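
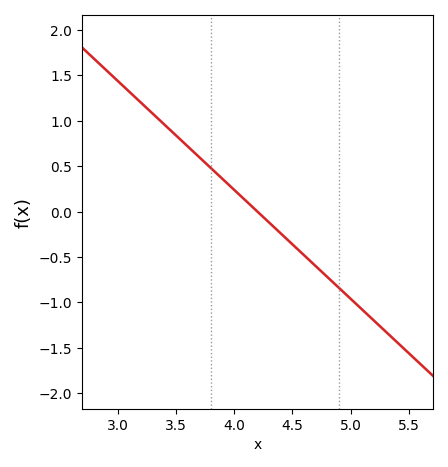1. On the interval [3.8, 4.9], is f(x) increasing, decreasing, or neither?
decreasing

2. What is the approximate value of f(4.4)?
-0.25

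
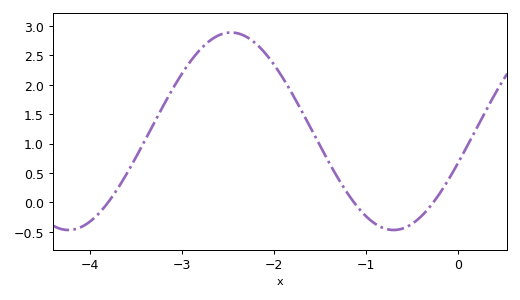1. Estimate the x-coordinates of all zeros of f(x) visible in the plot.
-3.8, -1.13, -0.272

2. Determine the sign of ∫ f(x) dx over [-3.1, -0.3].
positive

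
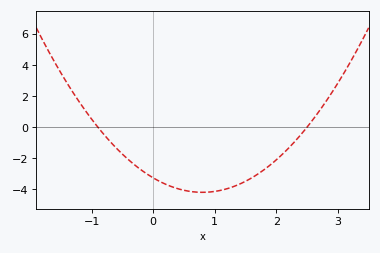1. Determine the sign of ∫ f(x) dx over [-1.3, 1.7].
negative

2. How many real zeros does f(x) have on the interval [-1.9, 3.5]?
2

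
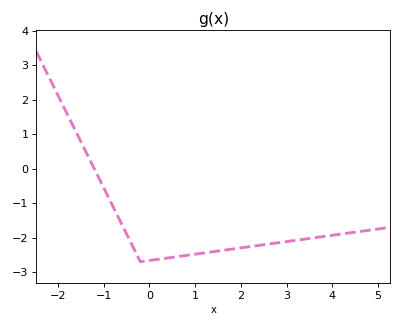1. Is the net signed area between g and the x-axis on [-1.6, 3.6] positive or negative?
negative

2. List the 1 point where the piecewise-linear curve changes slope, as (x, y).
(-0.2, -2.7)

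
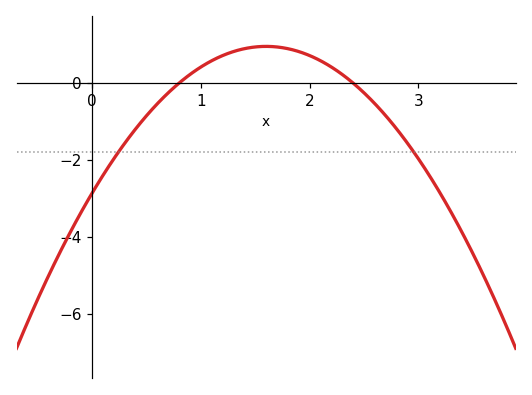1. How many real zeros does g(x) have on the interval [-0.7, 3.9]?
2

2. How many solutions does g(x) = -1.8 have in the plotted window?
2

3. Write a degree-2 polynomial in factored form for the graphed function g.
y = -1.49(x - 0.8)(x - 2.4)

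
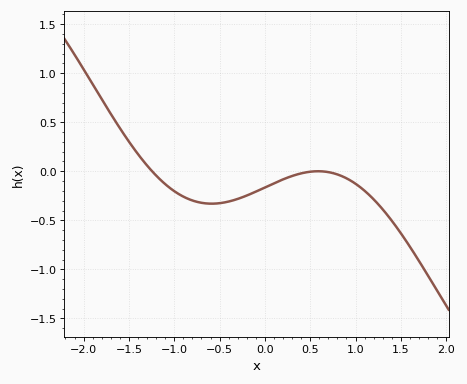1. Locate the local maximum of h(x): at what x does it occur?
0.6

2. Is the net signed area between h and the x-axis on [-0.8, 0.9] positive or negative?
negative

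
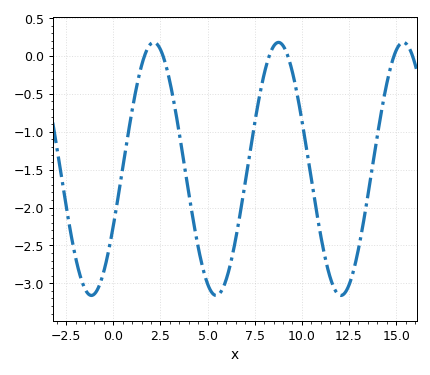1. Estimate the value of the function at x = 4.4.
-2.4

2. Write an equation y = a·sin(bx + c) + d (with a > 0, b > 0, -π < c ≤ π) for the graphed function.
y = 1.67sin(0.95x - 0.47) - 1.49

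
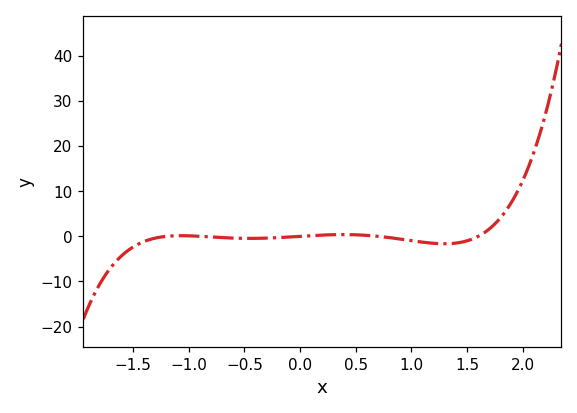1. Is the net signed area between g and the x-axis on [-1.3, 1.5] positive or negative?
negative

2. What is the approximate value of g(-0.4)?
0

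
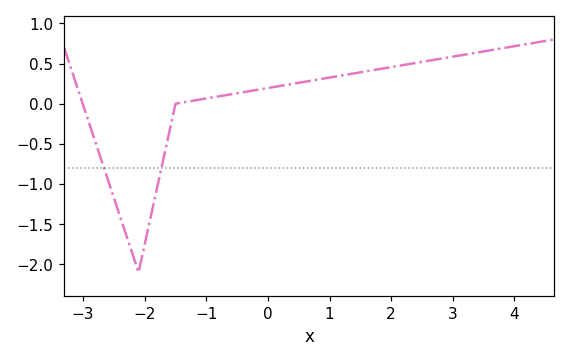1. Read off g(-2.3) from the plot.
-1.65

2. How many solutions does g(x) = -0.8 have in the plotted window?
2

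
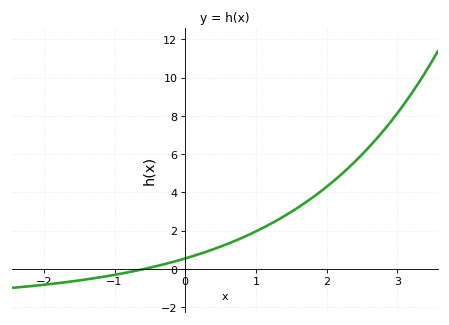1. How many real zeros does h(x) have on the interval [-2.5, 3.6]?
1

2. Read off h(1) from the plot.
1.95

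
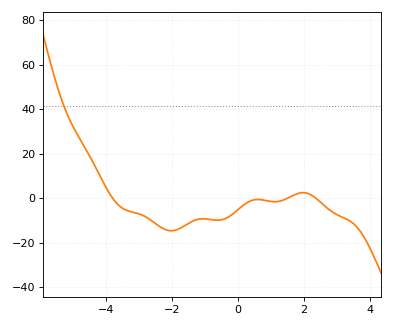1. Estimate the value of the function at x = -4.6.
21.9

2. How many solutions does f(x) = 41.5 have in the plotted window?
1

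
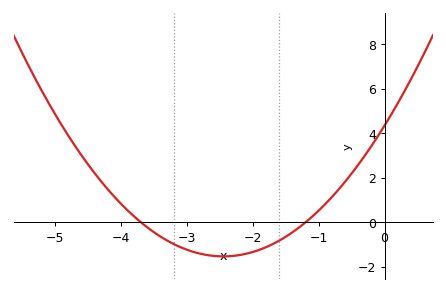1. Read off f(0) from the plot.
4.35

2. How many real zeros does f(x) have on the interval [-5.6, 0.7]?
2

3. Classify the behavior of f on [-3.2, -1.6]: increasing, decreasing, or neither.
neither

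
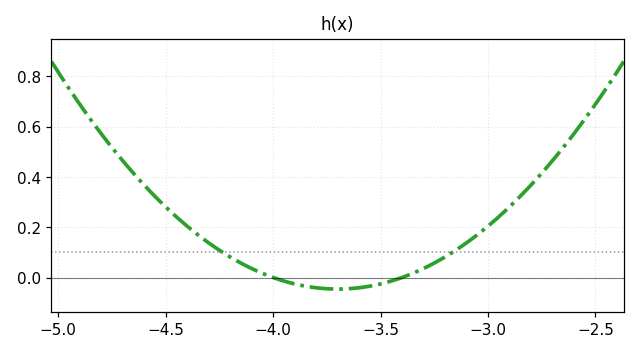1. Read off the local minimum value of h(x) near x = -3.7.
-0.04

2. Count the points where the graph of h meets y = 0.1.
2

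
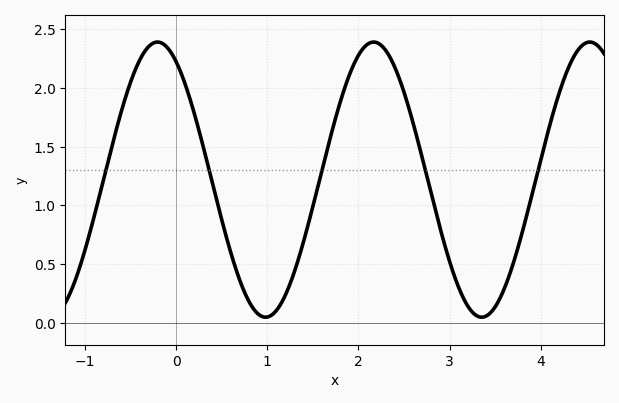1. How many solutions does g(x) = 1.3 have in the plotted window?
5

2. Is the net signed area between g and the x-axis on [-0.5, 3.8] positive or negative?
positive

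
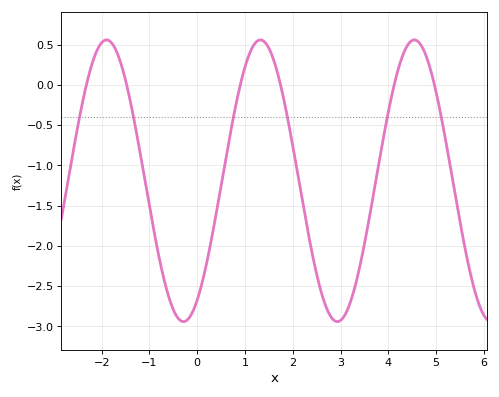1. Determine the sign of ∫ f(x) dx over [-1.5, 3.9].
negative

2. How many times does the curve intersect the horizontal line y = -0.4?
6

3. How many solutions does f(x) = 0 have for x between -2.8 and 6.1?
6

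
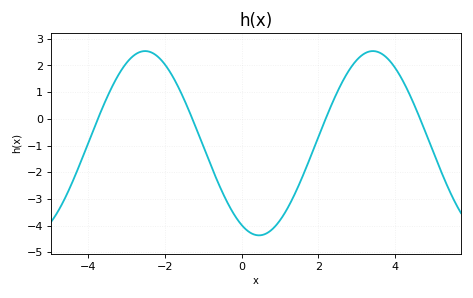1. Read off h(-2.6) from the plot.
2.5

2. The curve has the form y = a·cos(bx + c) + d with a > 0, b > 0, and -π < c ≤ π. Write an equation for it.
y = 3.45cos(1.1x + 2.7) - 0.91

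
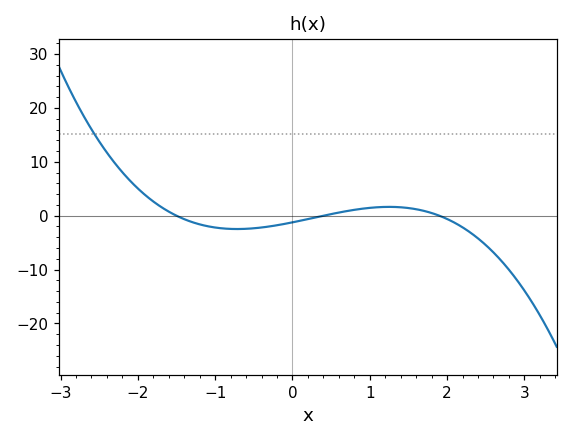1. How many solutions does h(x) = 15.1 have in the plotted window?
1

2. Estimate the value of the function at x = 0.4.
0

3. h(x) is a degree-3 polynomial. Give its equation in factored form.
y = -1.08(x + 1.5)(x - 0.4)(x - 1.9)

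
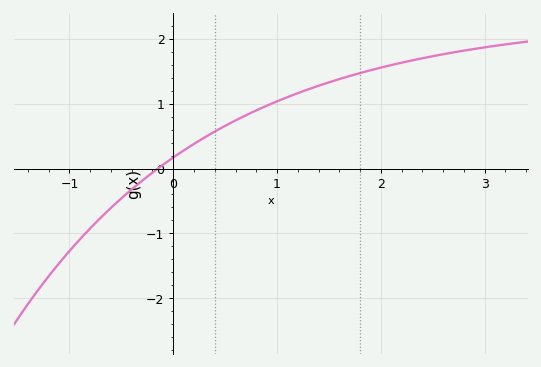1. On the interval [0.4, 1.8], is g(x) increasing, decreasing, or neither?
increasing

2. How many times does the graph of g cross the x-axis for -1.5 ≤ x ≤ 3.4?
1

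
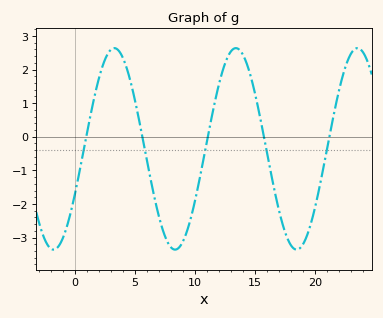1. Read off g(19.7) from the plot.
-2.54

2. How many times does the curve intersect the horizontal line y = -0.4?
5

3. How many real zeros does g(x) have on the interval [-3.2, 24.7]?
5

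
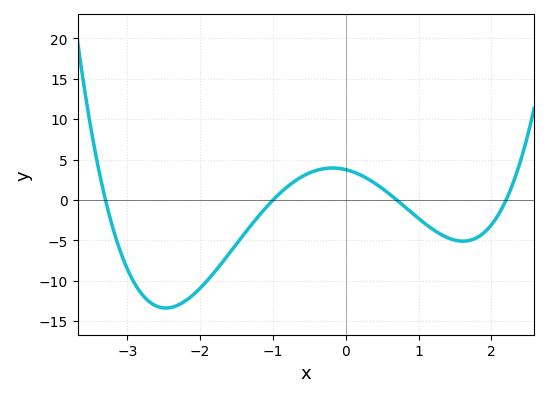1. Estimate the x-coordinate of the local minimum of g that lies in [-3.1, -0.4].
-2.47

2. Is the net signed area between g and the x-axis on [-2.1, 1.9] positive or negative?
negative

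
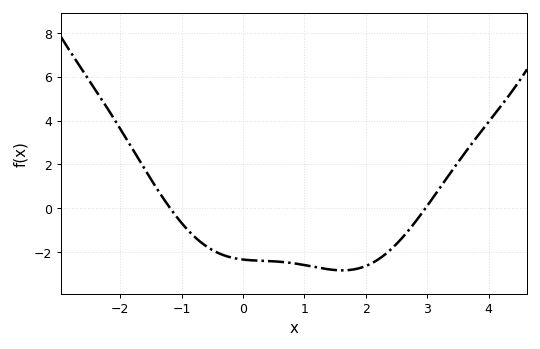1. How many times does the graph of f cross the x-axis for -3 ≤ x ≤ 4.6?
2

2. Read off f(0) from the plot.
-2.4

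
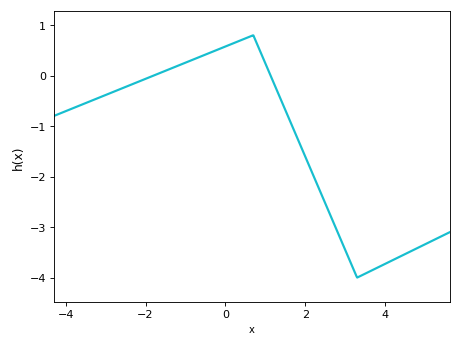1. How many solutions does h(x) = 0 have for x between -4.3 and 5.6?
2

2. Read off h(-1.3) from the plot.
0.2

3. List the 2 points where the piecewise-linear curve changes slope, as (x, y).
(0.7, 0.8); (3.3, -4)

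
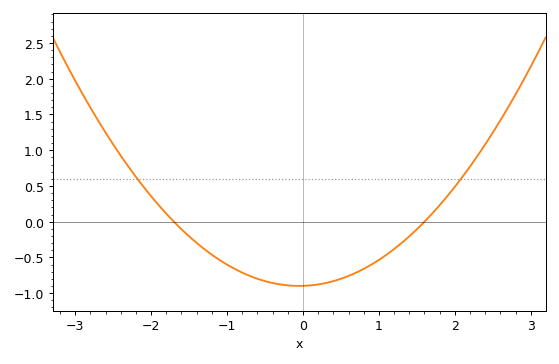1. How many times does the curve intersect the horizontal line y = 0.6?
2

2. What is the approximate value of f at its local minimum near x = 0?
-0.9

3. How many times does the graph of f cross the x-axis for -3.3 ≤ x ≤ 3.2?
2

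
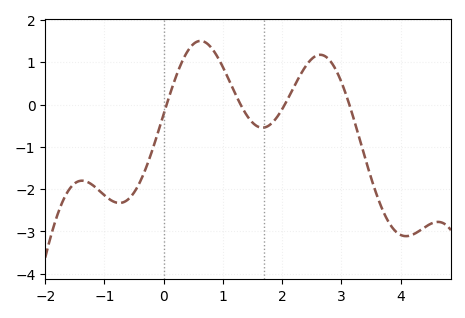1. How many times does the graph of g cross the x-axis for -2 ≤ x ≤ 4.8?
4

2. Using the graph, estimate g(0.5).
1.4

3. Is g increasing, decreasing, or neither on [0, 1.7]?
neither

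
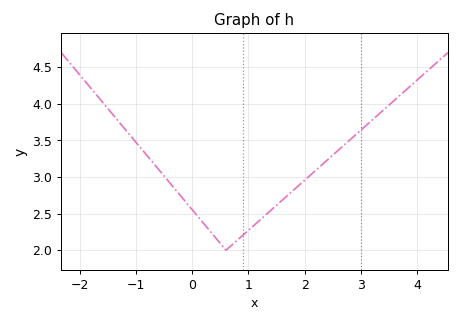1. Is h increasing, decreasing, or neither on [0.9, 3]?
increasing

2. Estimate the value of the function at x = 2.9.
3.55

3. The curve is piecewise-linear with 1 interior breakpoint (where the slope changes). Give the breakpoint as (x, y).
(0.6, 2)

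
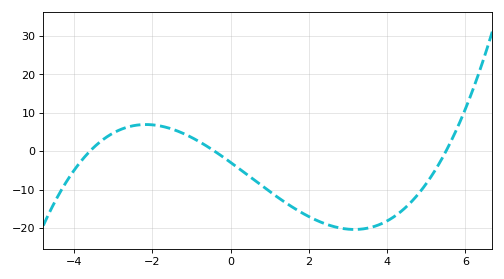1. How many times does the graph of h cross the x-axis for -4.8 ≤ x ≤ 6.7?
3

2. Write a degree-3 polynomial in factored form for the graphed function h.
y = 0.36(x + 3.6)(x + 0.4)(x - 5.5)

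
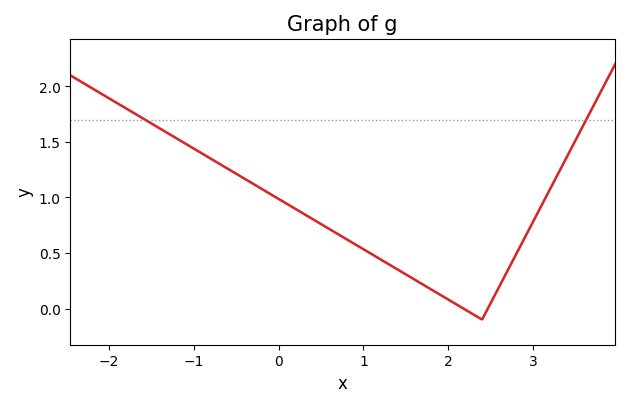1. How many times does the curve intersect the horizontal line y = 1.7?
2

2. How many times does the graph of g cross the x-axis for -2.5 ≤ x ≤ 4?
2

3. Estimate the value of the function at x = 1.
0.534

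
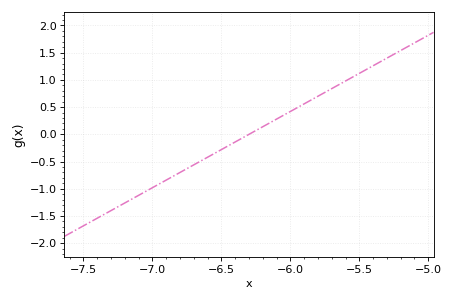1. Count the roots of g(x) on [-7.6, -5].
1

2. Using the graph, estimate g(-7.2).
-1.26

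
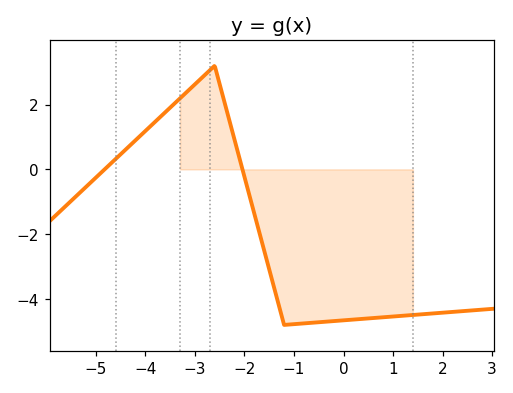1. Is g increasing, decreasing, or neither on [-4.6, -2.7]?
increasing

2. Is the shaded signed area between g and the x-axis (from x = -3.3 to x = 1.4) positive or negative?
negative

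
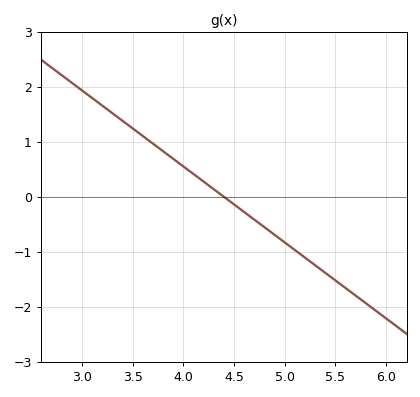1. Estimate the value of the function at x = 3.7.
1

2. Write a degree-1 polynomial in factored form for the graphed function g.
y = -1.38(x - 4.4)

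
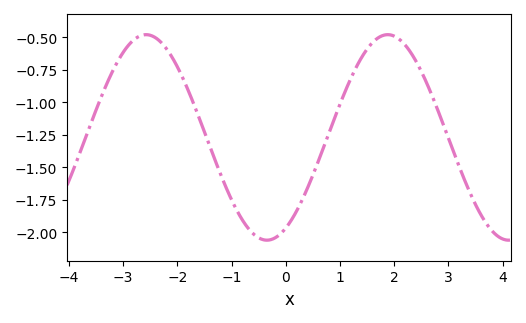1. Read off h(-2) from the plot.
-0.72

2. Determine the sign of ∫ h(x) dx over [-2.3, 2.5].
negative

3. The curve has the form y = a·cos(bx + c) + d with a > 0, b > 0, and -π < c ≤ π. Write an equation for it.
y = 0.79cos(1.4x - 2.7) - 1.27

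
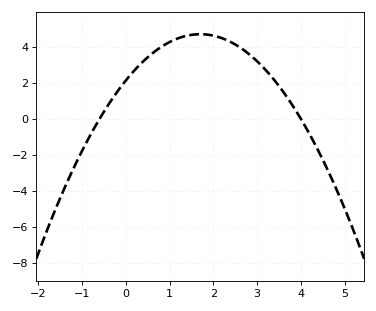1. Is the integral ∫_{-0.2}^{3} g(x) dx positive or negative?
positive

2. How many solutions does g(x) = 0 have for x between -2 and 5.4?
2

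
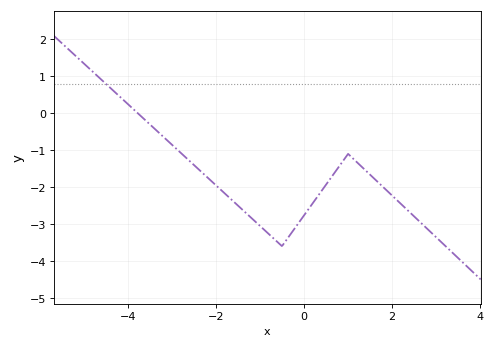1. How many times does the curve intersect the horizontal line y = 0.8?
1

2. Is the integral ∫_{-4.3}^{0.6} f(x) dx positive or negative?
negative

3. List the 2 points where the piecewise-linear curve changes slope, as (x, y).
(-0.5, -3.6); (1, -1.1)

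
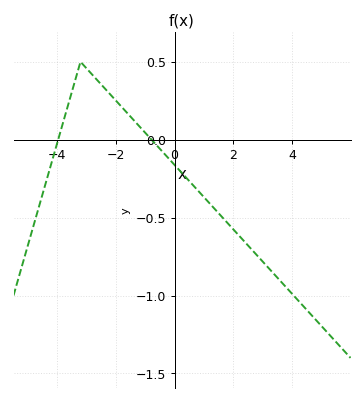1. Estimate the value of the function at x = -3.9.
0.05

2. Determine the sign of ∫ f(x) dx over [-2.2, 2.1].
negative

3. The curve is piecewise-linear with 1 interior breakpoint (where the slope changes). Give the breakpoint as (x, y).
(-3.2, 0.5)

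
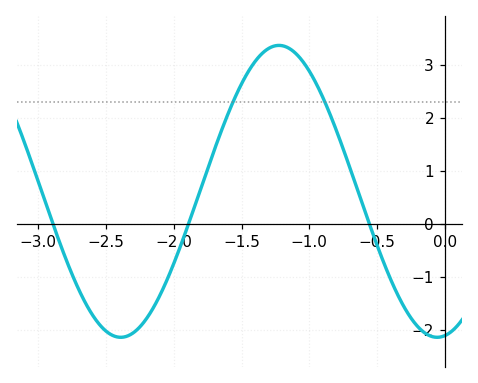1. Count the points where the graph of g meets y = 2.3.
2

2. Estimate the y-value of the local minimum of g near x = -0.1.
-2.14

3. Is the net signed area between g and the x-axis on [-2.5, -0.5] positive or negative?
positive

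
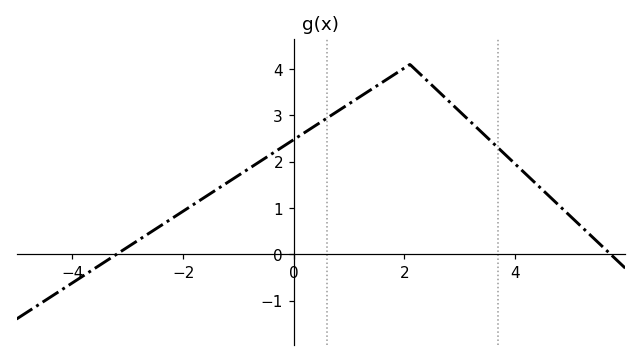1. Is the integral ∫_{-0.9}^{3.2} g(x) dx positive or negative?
positive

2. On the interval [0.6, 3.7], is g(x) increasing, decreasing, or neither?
neither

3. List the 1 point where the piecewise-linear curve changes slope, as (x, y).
(2.1, 4.1)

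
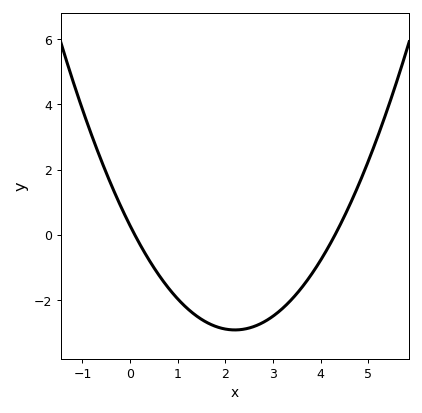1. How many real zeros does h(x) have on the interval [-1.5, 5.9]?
2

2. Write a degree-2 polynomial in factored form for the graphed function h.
y = 0.66(x - 0.1)(x - 4.3)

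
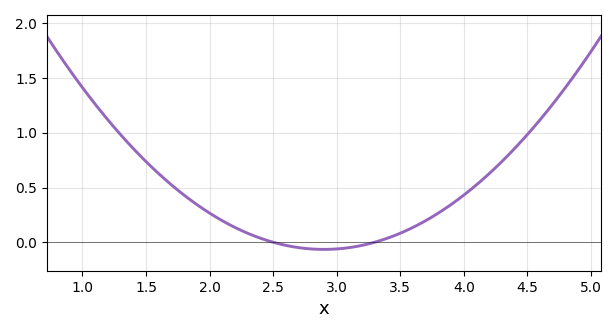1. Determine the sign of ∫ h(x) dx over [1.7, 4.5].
positive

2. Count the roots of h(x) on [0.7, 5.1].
2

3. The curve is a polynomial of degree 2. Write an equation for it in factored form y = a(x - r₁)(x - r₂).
y = 0.41(x - 2.5)(x - 3.3)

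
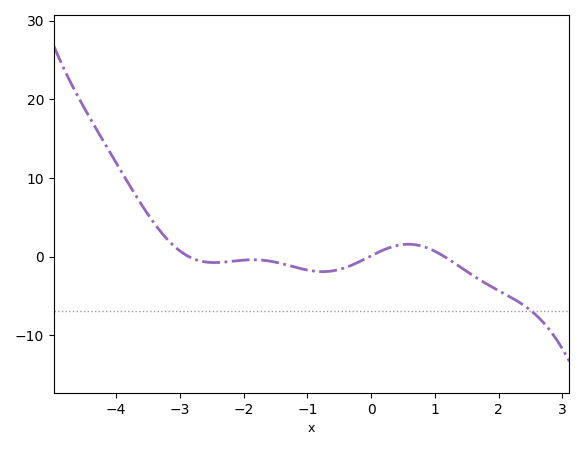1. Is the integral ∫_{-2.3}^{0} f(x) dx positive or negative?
negative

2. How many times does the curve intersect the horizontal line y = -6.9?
1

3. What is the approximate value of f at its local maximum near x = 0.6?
2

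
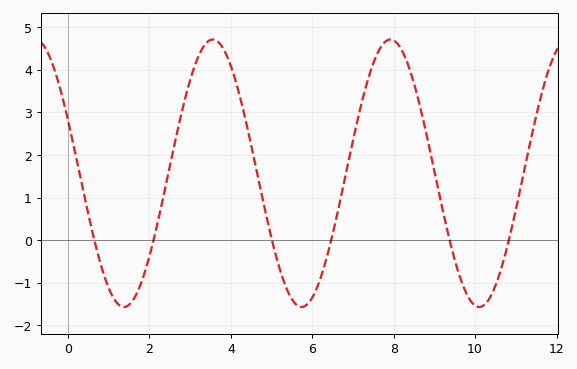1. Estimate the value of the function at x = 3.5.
4.7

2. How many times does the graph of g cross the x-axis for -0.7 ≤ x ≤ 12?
6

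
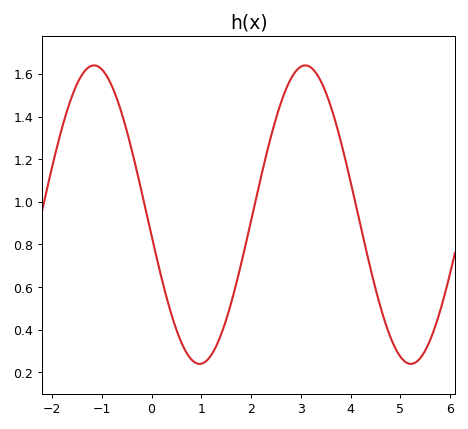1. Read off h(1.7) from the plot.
0.62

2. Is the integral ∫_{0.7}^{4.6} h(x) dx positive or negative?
positive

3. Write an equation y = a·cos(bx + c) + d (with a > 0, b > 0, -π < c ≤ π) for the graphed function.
y = 0.7cos(1.5x + 1.7) + 0.94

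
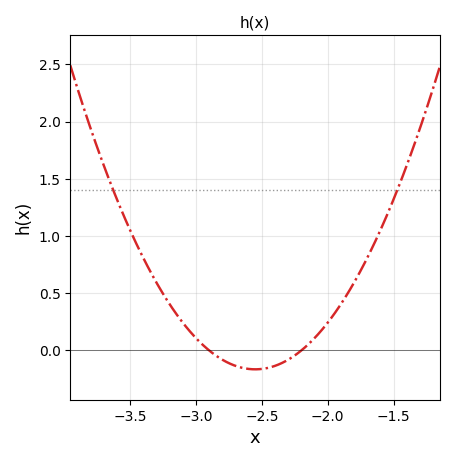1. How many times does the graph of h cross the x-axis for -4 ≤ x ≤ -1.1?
2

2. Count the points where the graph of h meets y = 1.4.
2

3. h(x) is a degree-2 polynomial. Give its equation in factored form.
y = 1.35(x + 2.9)(x + 2.2)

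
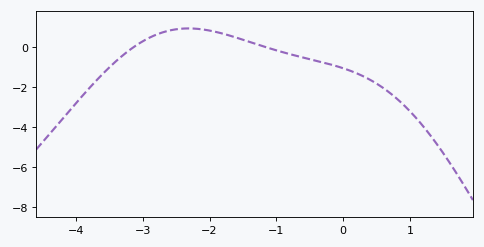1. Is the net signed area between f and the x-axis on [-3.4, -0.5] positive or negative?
positive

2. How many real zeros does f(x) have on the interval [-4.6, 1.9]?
2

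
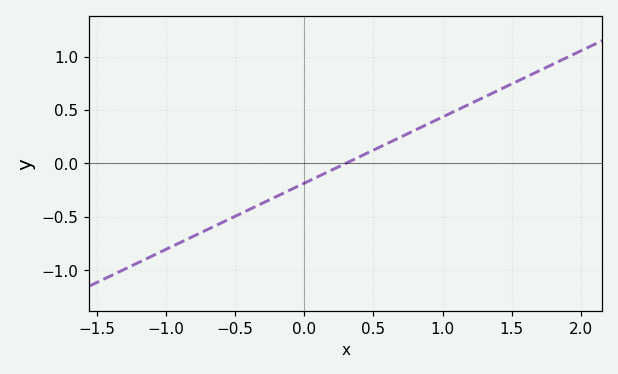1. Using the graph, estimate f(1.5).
0.744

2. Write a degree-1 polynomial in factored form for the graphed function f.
y = 0.62(x - 0.3)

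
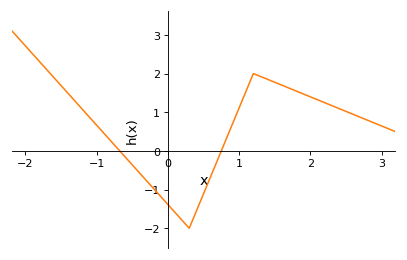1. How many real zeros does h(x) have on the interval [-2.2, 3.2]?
2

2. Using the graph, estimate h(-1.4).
1.5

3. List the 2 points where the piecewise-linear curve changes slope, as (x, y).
(0.3, -2); (1.2, 2)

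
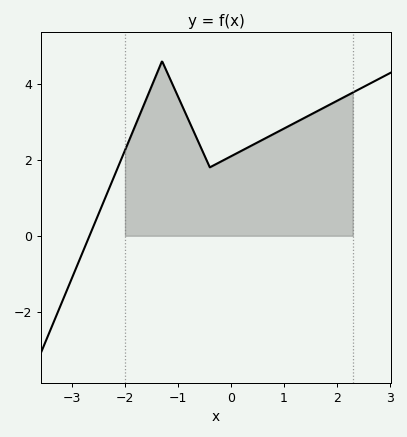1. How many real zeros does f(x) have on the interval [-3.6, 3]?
1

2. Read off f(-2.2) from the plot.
1.6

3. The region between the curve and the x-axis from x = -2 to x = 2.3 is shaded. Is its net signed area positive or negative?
positive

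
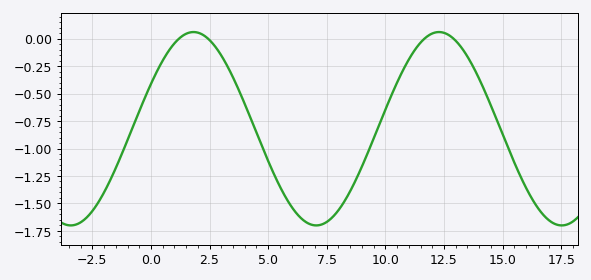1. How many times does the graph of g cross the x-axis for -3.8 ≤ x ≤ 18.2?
4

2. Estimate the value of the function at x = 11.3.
-0.09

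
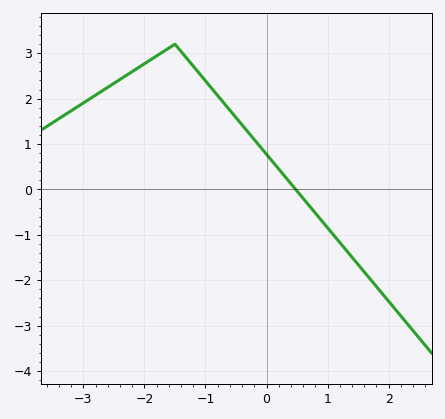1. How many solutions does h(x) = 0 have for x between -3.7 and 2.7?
1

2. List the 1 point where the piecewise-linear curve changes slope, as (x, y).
(-1.5, 3.2)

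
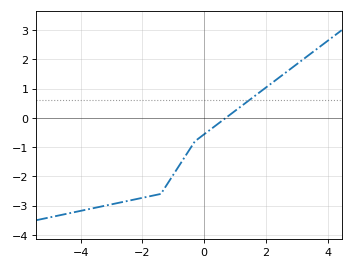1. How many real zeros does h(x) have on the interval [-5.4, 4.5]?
1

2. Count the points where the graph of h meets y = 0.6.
1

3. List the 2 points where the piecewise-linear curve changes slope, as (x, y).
(-1.4, -2.6); (-0.3, -0.8)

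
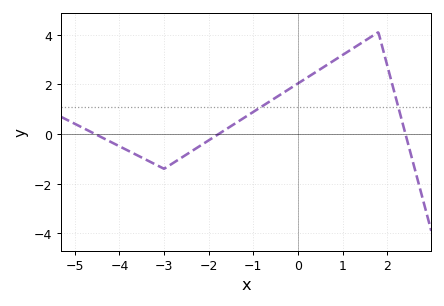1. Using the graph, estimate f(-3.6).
-0.856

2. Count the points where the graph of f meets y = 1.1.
2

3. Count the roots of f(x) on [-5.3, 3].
3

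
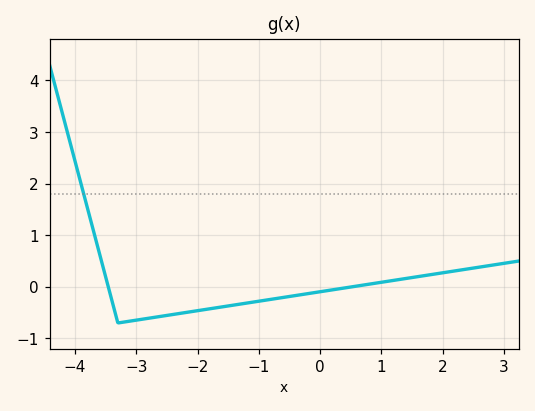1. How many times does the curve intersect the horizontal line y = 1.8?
1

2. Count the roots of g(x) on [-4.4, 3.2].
2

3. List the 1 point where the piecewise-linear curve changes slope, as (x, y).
(-3.3, -0.7)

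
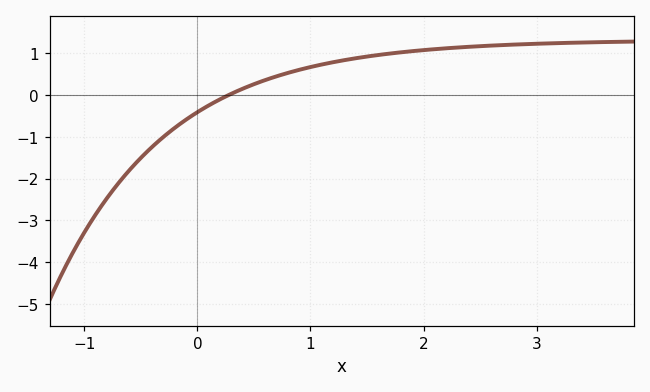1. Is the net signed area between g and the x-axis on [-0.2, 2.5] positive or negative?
positive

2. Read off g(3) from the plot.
1.23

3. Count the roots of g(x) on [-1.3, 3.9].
1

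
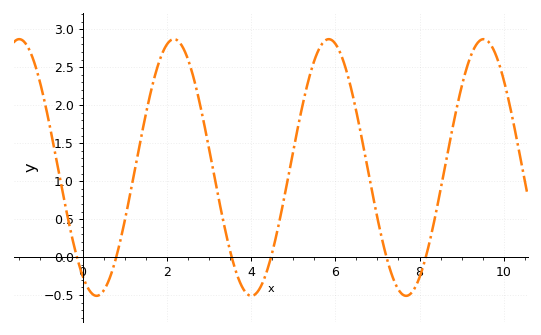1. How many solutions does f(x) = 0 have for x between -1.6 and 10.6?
6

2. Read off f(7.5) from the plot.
-0.429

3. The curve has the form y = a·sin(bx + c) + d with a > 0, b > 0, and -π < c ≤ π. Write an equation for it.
y = 1.69sin(1.71x - 2.14) + 1.18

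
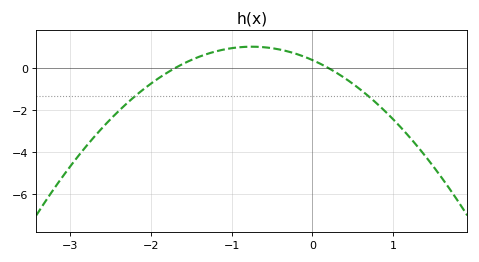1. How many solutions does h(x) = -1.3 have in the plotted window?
2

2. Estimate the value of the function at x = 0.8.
-1.6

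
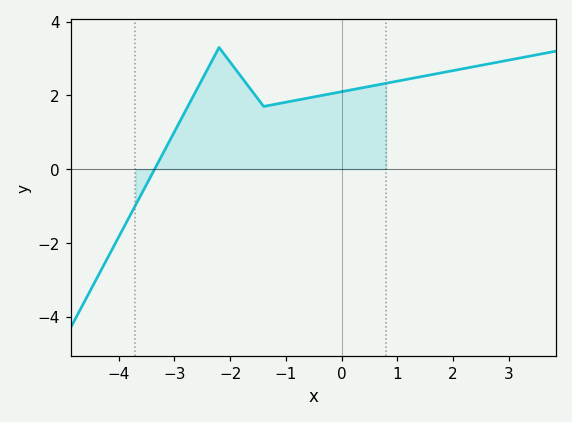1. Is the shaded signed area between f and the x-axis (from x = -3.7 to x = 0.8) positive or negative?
positive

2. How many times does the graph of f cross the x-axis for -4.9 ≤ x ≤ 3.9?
1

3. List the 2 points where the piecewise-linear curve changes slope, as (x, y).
(-2.2, 3.3); (-1.4, 1.7)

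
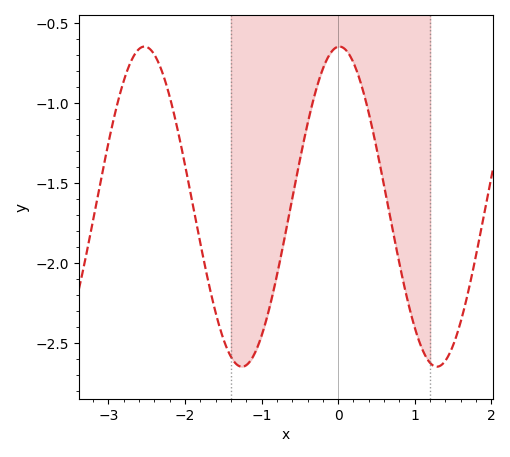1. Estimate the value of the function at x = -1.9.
-1.63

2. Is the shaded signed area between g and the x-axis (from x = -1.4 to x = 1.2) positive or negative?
negative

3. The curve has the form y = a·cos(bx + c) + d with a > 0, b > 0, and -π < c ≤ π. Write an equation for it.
y = 1cos(2.47x - 0.04) - 1.65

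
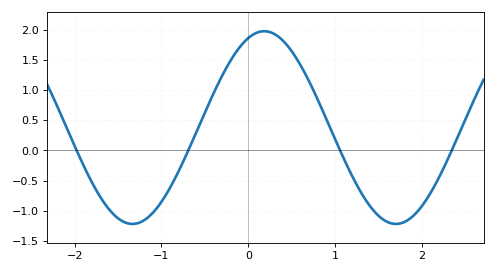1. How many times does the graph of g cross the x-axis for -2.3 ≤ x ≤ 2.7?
4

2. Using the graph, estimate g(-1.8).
-0.55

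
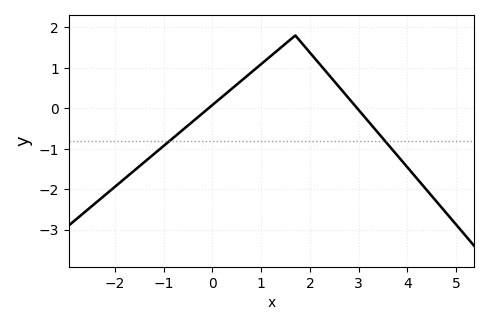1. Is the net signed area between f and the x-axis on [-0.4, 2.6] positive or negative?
positive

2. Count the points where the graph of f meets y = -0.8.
2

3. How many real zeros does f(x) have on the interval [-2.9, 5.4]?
2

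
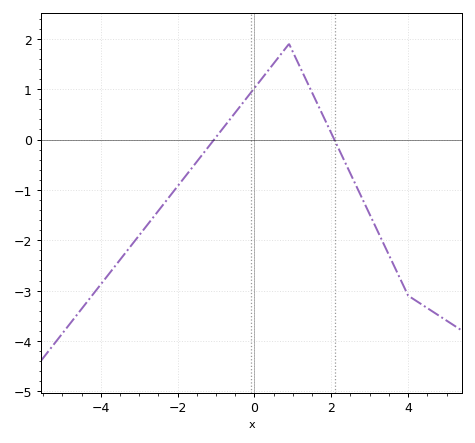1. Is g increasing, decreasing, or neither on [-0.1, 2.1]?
neither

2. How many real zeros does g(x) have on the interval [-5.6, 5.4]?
2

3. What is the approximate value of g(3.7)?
-2.62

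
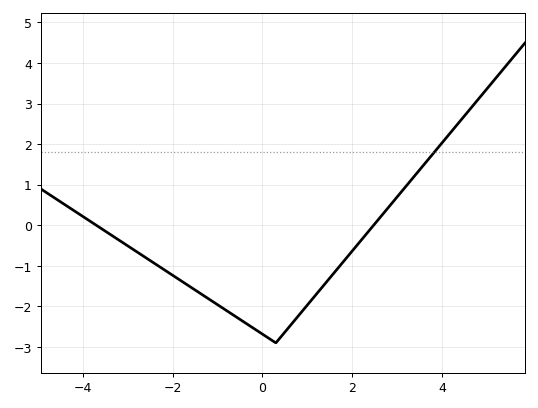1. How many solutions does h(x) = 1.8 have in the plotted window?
1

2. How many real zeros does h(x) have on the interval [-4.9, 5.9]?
2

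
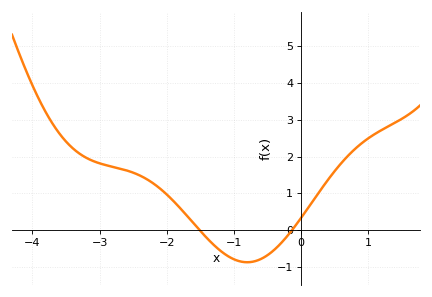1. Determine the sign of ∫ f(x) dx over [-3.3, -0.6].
positive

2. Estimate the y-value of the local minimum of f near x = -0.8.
-0.87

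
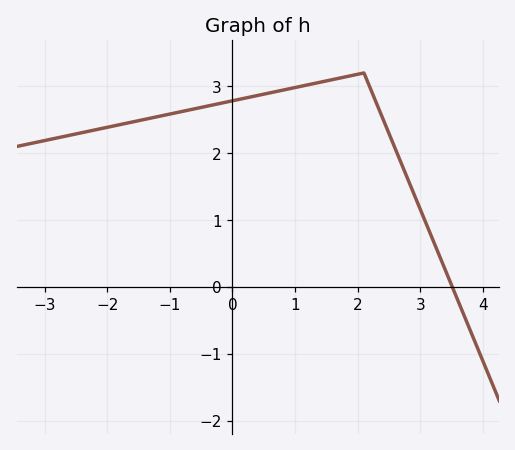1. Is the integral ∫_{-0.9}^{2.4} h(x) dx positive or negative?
positive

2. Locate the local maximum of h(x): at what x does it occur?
2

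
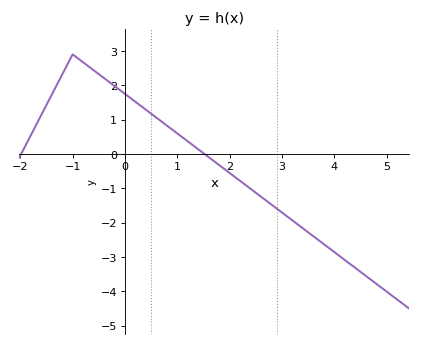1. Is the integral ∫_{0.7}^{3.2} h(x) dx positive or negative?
negative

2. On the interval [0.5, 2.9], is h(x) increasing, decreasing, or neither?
decreasing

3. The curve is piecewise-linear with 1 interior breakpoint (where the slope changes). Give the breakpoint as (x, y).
(-1, 2.9)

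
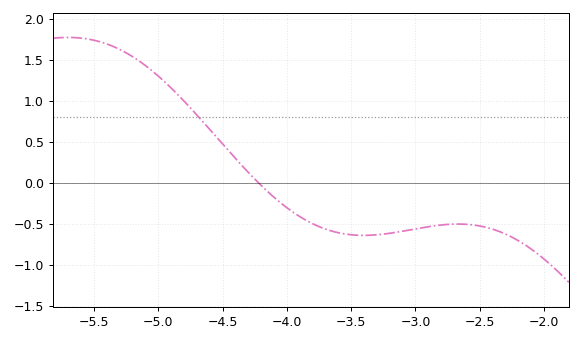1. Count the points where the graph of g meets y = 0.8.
1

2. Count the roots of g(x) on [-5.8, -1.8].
1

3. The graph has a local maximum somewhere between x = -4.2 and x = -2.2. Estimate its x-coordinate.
-2.67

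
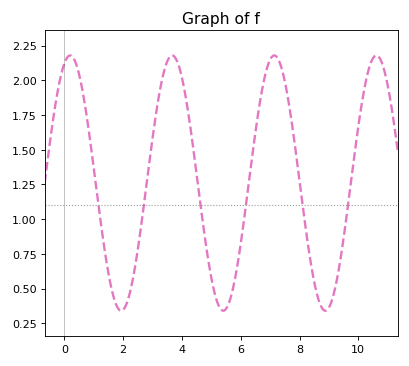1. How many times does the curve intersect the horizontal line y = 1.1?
6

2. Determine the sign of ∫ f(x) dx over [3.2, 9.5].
positive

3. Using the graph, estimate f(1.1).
1.21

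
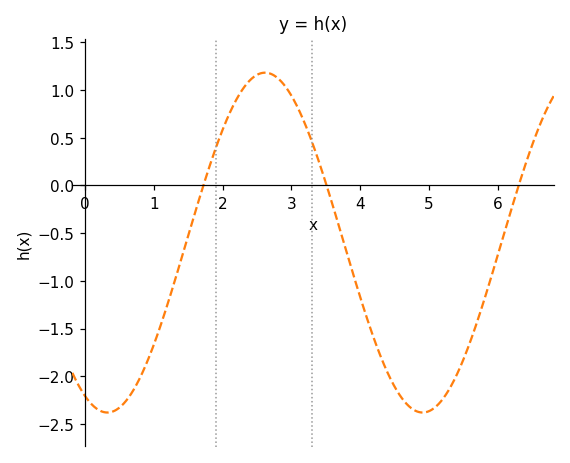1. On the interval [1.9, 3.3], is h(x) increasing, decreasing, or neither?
neither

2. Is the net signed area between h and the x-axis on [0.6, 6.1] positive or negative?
negative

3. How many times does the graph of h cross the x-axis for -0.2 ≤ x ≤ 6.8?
3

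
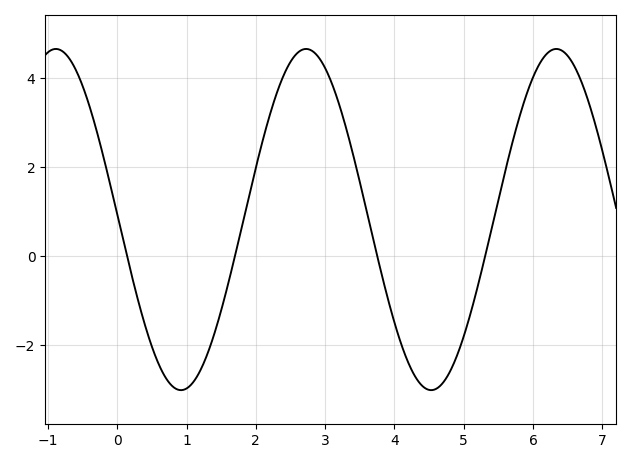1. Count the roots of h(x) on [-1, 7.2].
4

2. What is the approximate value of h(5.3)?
0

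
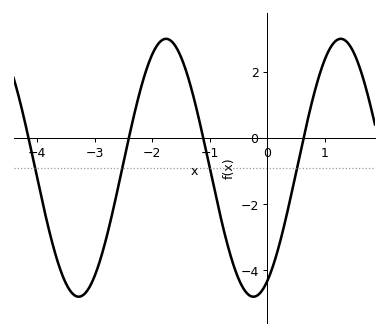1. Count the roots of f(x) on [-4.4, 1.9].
4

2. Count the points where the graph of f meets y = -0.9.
4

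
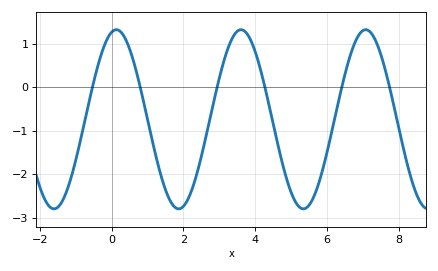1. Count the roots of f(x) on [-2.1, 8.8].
6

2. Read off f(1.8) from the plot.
-2.78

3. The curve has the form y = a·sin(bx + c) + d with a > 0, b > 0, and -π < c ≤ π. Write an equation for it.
y = 2.06sin(1.81x + 1.33) - 0.74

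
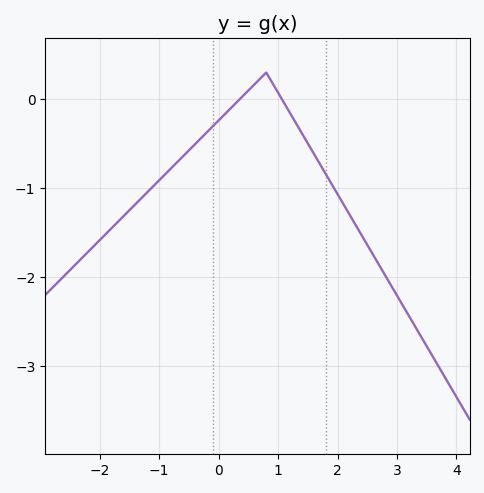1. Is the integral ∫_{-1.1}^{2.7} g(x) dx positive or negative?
negative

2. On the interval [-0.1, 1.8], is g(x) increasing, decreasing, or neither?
neither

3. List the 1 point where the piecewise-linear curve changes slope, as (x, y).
(0.8, 0.3)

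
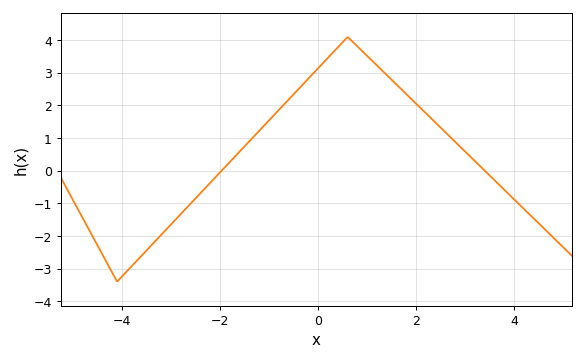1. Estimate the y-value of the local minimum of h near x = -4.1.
-3.4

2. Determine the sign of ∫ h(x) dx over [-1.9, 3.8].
positive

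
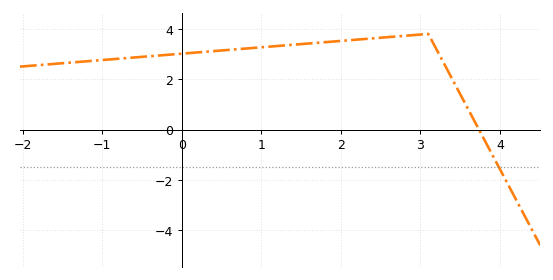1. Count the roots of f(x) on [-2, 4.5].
1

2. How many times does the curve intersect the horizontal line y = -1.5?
1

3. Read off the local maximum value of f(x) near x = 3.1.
3.8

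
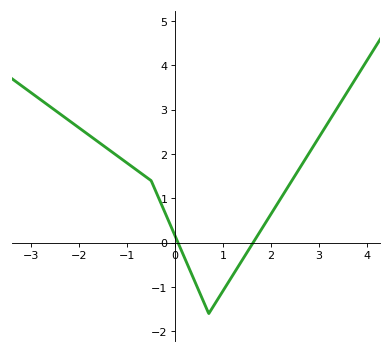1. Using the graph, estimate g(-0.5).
1.4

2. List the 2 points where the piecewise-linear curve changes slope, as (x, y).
(-0.5, 1.4); (0.7, -1.6)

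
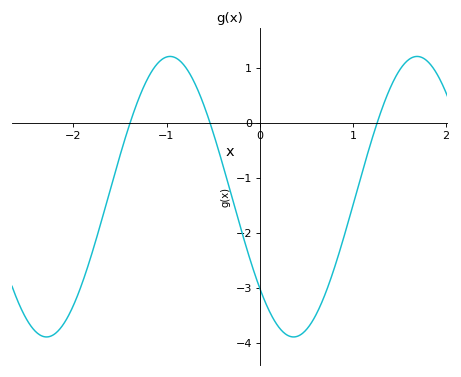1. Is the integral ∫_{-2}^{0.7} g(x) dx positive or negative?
negative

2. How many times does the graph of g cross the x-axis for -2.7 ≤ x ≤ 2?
3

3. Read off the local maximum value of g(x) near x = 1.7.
1.2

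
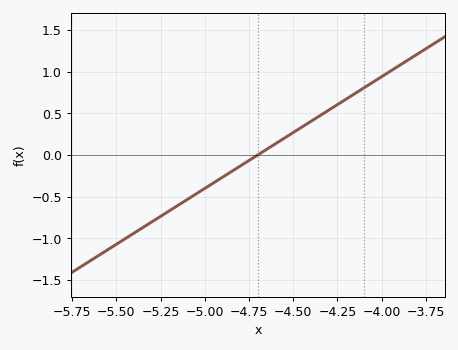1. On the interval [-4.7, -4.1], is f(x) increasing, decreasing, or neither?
increasing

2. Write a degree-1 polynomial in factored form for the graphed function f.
y = 1.34(x + 4.7)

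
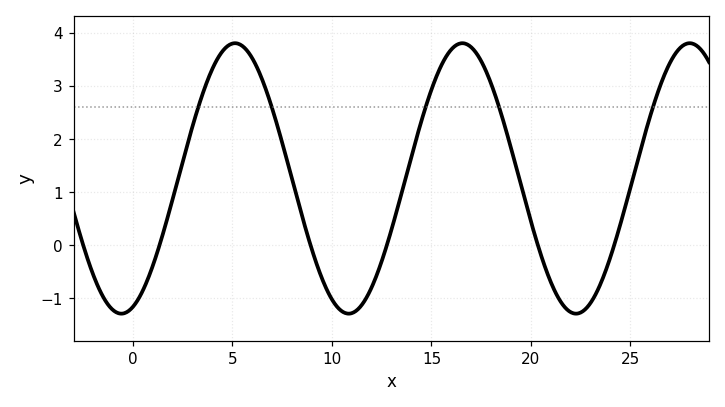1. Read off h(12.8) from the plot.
0.054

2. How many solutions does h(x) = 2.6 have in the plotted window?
5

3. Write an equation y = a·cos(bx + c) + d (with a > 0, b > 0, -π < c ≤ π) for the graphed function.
y = 2.55cos(0.55x - 2.82) + 1.26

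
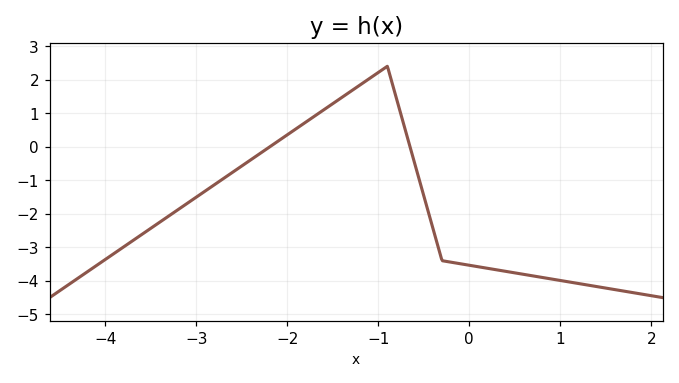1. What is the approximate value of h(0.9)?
-3.9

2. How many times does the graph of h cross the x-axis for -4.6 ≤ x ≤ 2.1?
2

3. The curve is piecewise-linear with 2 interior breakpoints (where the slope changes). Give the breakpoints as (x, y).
(-0.9, 2.4); (-0.3, -3.4)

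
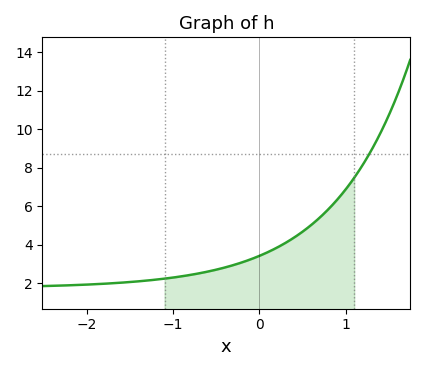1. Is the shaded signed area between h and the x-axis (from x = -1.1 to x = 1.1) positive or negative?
positive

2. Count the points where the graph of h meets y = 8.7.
1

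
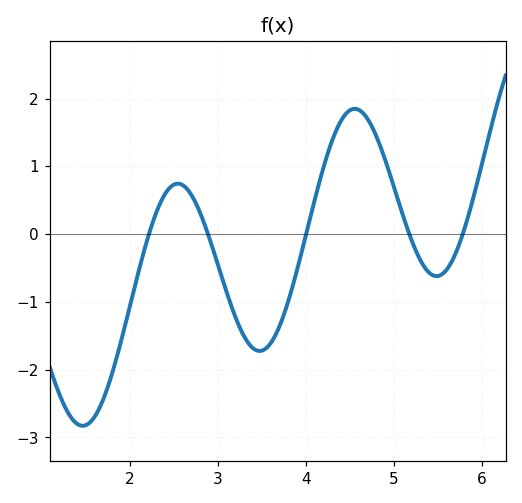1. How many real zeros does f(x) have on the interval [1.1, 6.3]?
5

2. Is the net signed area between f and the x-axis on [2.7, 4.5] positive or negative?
negative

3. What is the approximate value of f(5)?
0.7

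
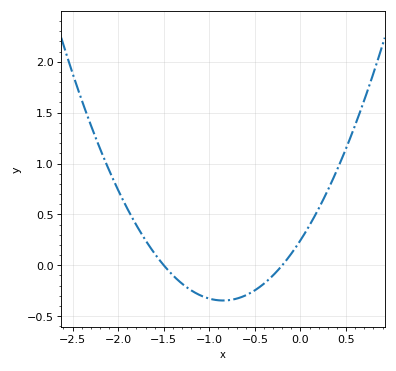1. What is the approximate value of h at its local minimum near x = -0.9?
-0.35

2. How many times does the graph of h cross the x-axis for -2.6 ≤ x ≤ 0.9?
2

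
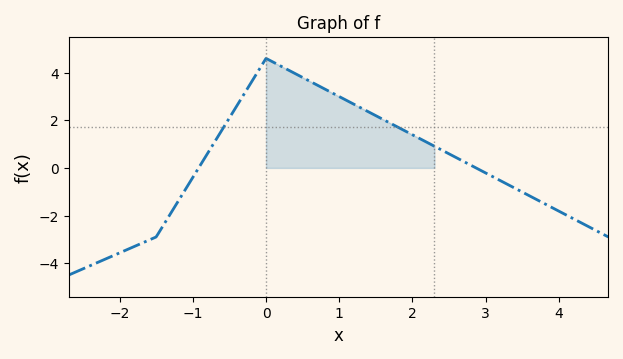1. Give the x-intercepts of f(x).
-0.9, 2.9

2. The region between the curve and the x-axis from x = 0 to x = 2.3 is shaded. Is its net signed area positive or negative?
positive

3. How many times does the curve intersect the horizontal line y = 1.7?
2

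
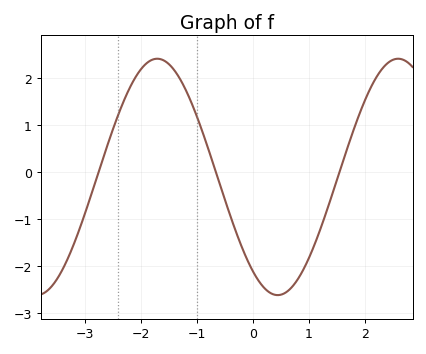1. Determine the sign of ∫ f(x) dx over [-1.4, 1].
negative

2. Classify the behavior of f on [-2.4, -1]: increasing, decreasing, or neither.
neither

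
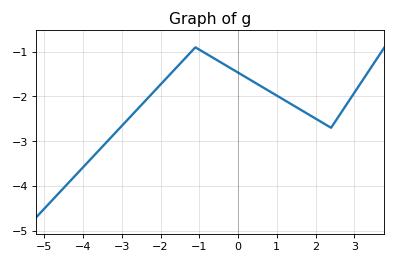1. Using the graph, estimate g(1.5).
-2.2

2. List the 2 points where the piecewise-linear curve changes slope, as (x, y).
(-1.1, -0.9); (2.4, -2.7)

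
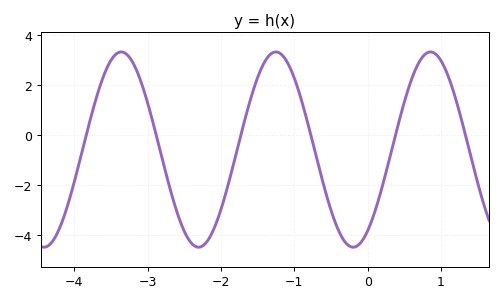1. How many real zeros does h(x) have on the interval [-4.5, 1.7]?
6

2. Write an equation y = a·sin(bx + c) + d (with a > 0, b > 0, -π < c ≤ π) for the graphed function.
y = 3.91sin(3x - 0.98) - 0.58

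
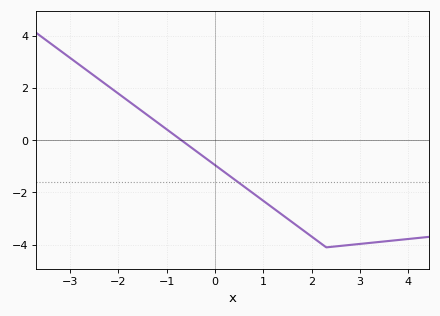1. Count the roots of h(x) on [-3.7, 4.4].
1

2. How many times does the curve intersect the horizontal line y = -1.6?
1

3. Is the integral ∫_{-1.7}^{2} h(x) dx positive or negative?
negative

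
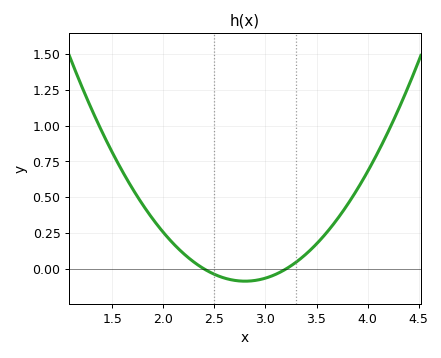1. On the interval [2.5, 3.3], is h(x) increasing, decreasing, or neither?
neither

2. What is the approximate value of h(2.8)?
-0.08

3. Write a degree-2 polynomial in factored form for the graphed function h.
y = 0.53(x - 2.4)(x - 3.2)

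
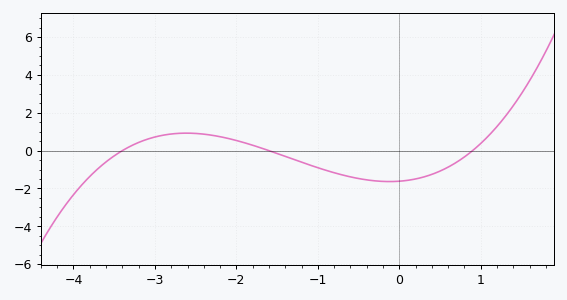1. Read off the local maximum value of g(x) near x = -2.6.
0.924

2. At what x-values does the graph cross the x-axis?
-3.4, -1.6, 0.9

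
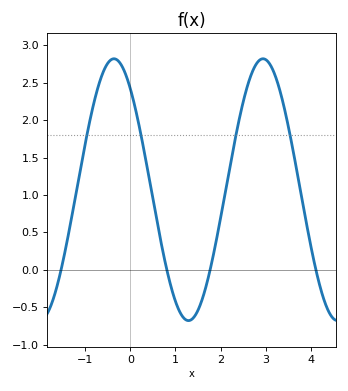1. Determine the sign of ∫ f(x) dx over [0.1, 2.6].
positive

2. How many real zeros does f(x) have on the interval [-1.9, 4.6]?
4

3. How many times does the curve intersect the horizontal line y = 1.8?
4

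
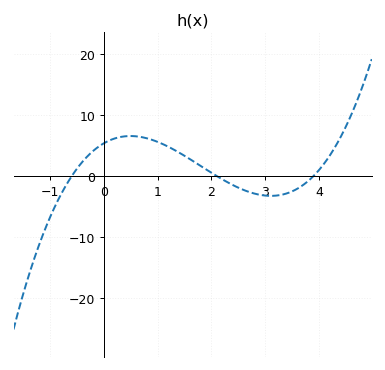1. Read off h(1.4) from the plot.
4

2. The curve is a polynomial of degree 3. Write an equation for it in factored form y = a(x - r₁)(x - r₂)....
y = 1.1(x + 0.6)(x - 2.1)(x - 3.9)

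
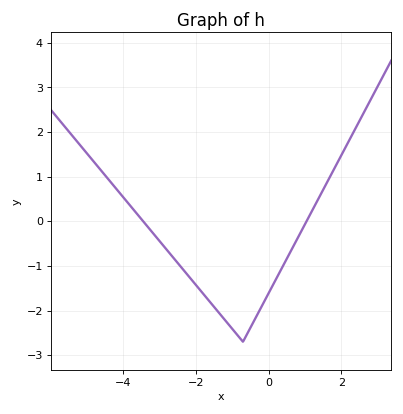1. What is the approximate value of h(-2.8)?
-0.63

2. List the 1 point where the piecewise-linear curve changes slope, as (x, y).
(-0.7, -2.7)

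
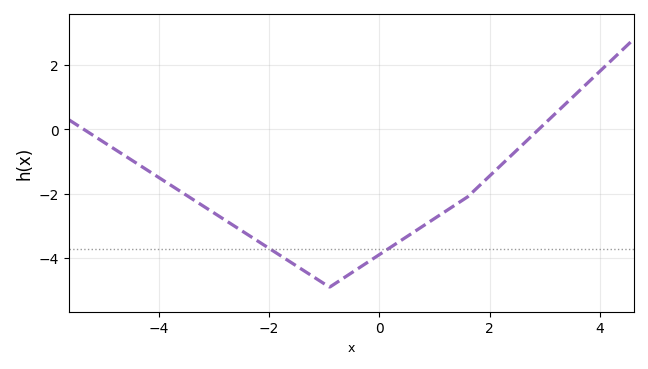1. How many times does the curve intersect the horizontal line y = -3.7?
2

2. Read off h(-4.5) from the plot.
-0.942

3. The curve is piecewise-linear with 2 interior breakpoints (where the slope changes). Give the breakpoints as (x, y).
(-0.9, -4.9); (1.6, -2.1)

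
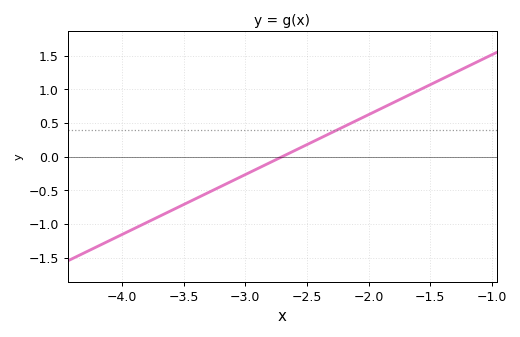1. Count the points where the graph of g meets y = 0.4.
1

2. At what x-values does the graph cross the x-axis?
-2.7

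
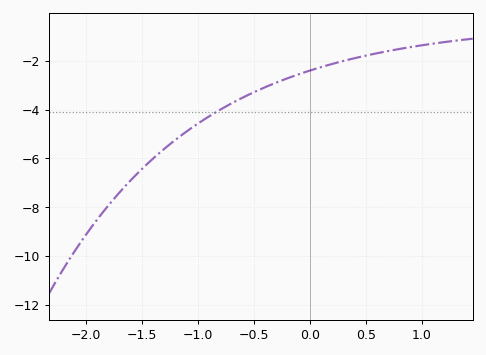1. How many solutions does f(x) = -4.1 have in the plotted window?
1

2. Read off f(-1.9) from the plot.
-8.4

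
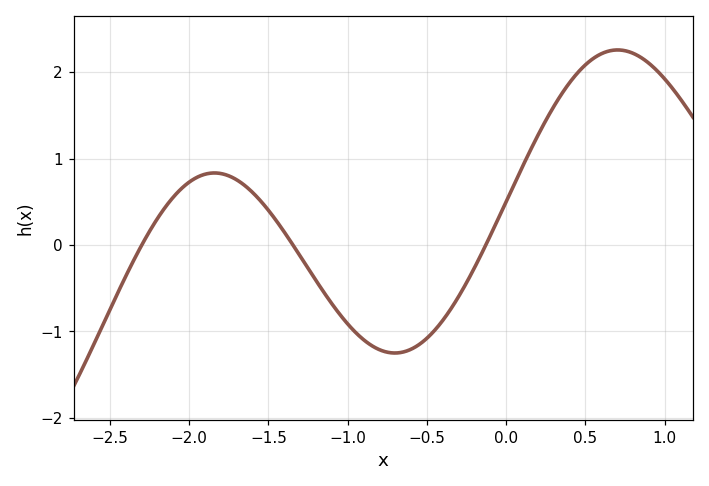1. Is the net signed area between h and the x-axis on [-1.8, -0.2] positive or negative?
negative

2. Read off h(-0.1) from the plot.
0.1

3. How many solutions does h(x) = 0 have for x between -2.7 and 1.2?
3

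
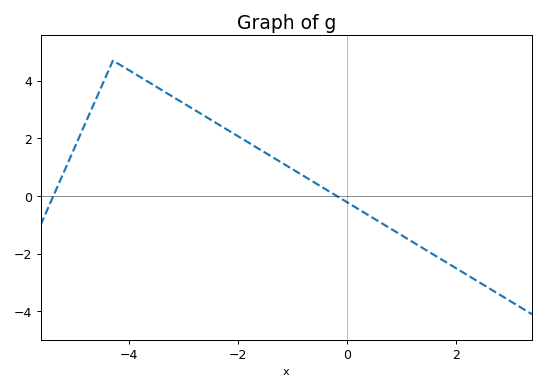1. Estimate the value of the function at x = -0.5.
0.4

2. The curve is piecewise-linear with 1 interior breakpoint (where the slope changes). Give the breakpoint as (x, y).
(-4.3, 4.7)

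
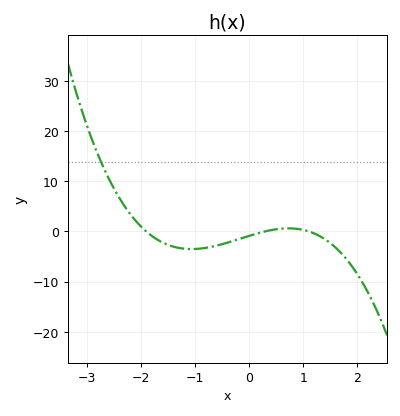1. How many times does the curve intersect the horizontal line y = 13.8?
1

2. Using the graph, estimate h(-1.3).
-3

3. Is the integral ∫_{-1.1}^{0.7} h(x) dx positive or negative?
negative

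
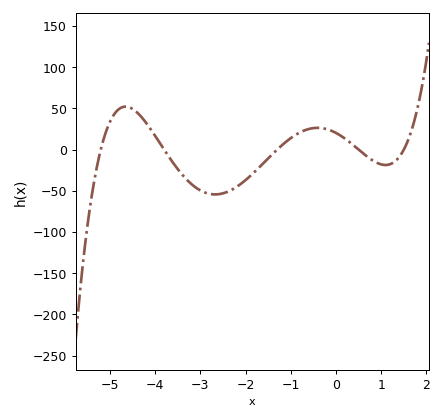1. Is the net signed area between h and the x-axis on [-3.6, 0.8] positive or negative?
negative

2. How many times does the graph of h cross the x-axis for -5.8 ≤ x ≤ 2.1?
5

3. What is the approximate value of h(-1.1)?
10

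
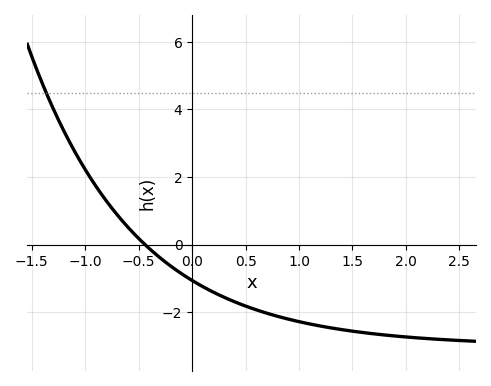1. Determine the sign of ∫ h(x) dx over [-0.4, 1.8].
negative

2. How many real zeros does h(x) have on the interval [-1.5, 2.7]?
1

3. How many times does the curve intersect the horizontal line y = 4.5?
1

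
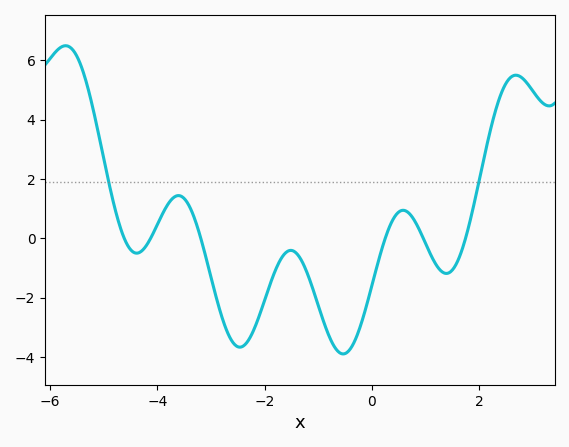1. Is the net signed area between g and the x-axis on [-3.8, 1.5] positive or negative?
negative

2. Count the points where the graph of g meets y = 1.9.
2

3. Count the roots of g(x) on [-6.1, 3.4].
6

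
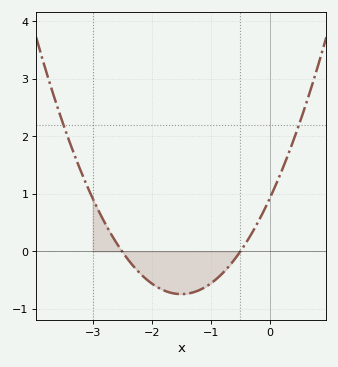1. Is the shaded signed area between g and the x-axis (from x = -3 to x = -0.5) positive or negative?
negative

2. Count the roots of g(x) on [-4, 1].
2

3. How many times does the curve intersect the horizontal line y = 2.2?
2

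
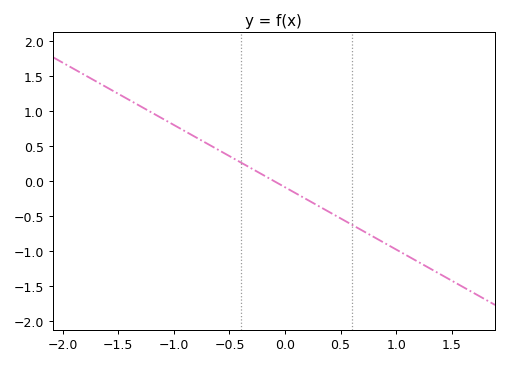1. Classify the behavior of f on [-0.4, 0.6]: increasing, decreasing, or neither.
decreasing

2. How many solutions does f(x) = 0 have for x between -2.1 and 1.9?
1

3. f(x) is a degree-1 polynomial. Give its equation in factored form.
y = -0.89(x + 0.1)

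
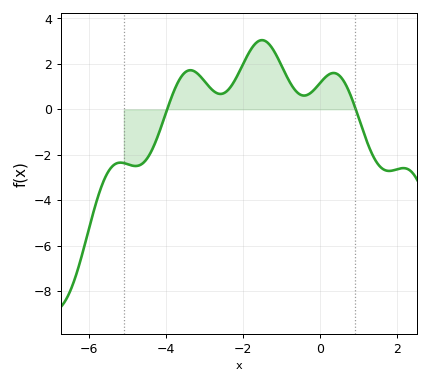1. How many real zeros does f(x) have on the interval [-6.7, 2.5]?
2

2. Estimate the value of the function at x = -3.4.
1.72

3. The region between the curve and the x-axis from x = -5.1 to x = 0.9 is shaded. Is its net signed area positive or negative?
positive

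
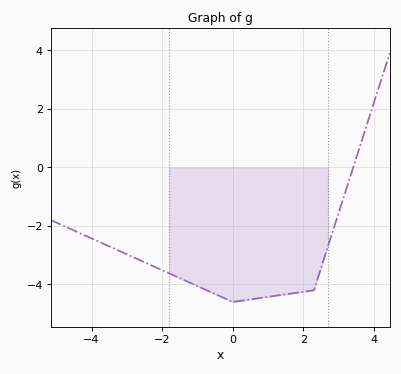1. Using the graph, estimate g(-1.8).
-3.62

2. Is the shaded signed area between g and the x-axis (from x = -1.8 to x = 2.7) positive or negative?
negative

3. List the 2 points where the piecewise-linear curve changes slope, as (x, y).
(0, -4.6); (2.3, -4.2)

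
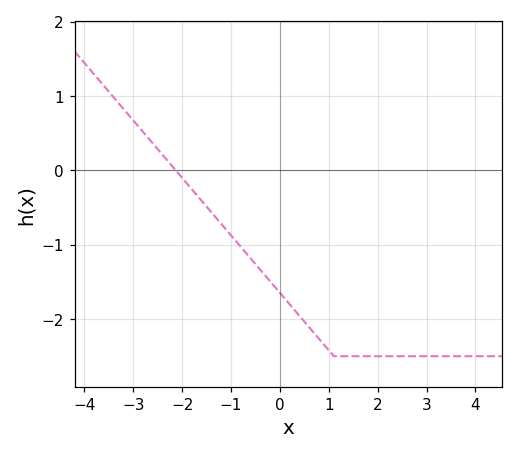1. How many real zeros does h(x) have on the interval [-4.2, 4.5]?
1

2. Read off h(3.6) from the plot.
-2.5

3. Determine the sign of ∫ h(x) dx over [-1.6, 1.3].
negative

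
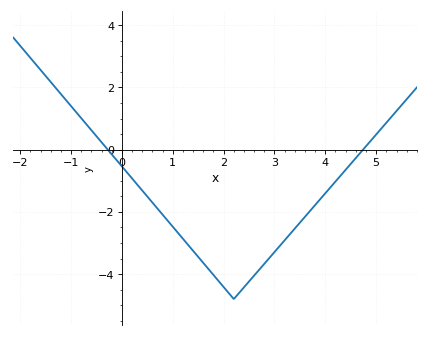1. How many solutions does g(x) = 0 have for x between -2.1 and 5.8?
2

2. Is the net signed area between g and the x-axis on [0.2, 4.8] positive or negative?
negative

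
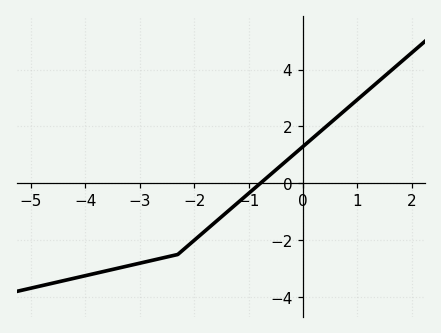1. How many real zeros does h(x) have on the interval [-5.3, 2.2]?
1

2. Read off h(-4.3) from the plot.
-3.38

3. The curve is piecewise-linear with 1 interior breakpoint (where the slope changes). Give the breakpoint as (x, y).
(-2.3, -2.5)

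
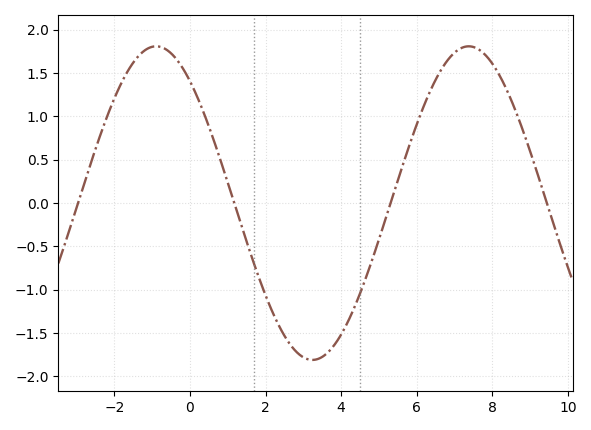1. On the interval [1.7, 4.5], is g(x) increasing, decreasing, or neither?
neither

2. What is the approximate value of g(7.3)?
1.8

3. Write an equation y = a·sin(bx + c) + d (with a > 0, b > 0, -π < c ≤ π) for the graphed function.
y = 1.81sin(0.76x + 2.2) + 0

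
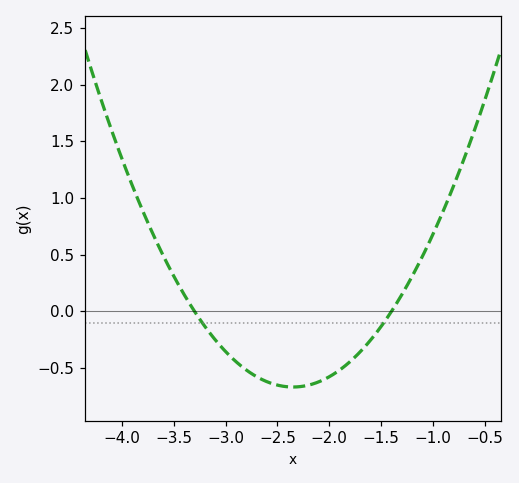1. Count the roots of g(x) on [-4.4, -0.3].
2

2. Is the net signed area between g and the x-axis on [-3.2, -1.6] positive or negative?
negative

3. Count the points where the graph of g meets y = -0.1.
2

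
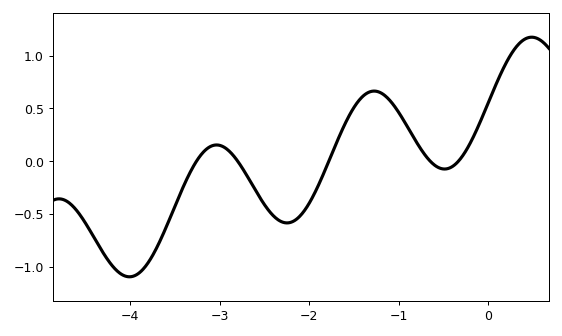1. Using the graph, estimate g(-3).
0.15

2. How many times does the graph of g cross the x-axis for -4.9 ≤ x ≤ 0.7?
5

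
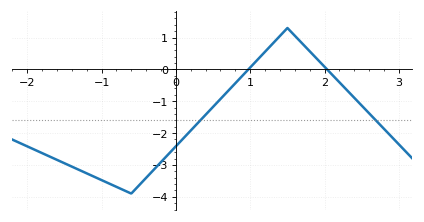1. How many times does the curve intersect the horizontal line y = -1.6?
2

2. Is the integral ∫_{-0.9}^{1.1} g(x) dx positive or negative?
negative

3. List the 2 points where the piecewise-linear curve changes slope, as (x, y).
(-0.6, -3.9); (1.5, 1.3)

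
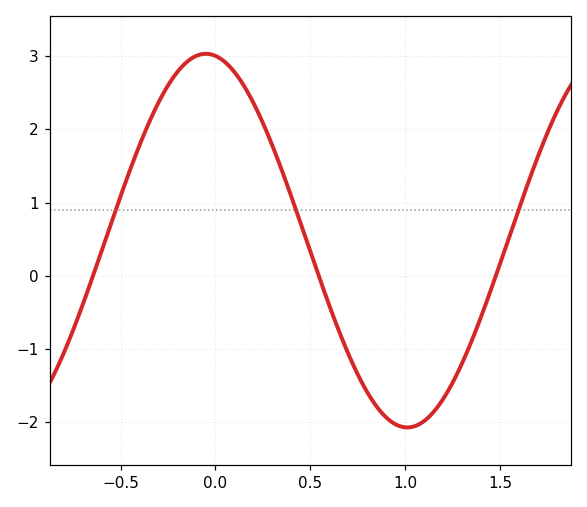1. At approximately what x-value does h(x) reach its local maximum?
-0.05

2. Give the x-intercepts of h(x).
-0.65, 0.55, 1.5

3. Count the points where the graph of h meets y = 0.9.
3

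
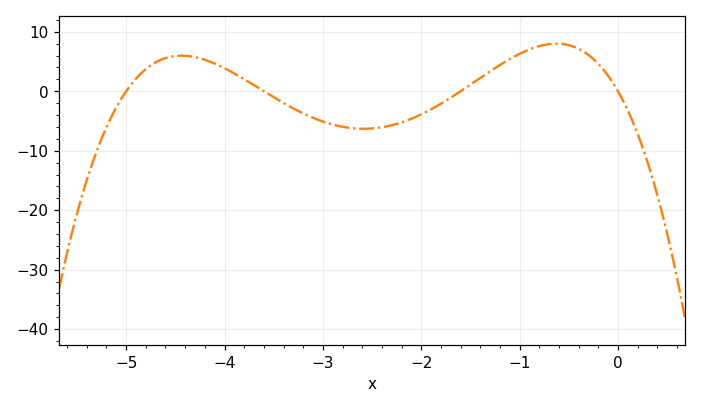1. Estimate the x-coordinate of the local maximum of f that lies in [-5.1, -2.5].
-4.4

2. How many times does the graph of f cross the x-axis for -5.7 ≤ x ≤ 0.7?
4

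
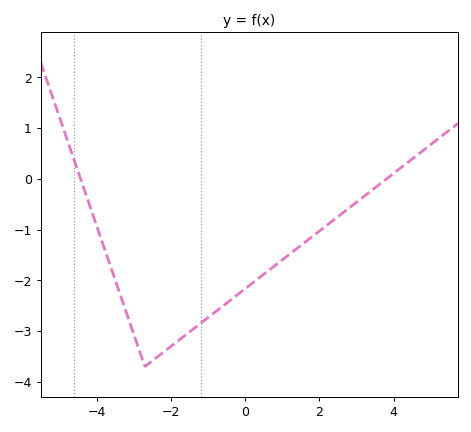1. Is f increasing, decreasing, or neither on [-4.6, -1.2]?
neither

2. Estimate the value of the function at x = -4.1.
-0.7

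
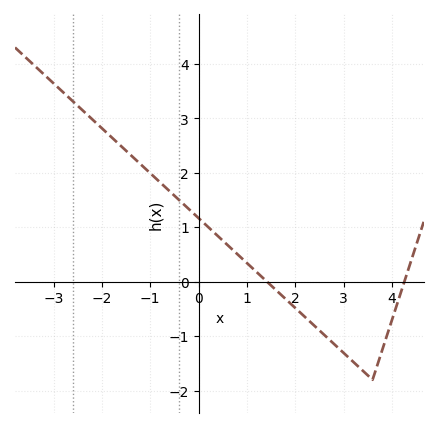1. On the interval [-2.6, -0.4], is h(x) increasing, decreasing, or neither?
decreasing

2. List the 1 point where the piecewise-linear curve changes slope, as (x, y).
(3.6, -1.8)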